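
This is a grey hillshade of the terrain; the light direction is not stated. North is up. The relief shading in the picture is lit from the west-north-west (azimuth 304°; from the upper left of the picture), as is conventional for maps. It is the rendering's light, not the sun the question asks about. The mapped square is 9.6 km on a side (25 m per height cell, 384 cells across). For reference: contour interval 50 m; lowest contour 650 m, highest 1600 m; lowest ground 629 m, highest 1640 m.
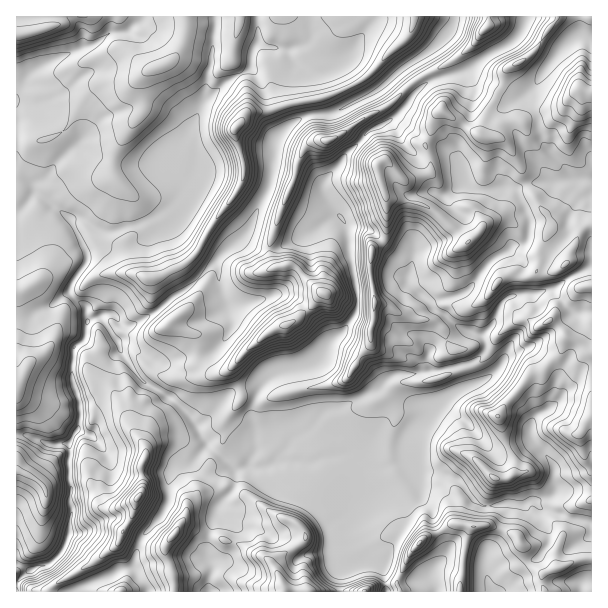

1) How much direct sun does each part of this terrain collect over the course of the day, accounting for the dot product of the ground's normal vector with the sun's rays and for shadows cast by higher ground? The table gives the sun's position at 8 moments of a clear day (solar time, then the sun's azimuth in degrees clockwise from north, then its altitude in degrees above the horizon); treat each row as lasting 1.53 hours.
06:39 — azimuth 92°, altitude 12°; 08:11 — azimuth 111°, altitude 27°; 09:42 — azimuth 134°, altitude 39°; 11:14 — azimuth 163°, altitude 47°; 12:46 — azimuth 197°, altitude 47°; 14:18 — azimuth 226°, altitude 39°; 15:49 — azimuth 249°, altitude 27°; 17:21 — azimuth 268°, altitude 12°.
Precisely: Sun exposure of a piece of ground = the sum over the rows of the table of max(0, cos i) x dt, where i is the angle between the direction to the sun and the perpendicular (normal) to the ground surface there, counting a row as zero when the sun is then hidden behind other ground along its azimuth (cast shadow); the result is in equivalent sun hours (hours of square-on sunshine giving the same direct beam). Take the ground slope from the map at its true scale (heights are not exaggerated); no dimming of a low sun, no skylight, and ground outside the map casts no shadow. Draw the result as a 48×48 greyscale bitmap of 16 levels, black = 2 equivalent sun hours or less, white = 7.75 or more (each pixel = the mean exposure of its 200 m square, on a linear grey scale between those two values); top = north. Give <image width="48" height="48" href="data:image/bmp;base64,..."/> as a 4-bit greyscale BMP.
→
<image width="48" height="48" href="data:image/bmp;base64,Qk32BAAAAAAAAHYAAAAoAAAAMAAAADAAAAABAAQAAAAAAIAEAAATCwAAEwsAABAAAAAAAAAAAAAAABEREQAiIiIAMzMzAERERABVVVUAZmZmAHd3dwCIiIgAmZmZAKqqqgC7u7sAzMzMAN3d3QDu7u4A////AGJc7JU2nMurvMmKhlMAAnmZqpmru7uYqiABjuyHvLmZmYiqVEVEICbbuoqqvMre7ctiJM7rvMiJqr3Il2iZmpjOy5qqvMiHrc21RUnrmt3LvcYyfcqZmph97Ju6vdyKdsy3NFa7Y33cmHdpmqiZmZhTnczt23eKusy4a8pbpBa6iJq82UeaqZhjB8qKc1iXeczZSN3MyUKaqpvHEEiqqqqnVgAAVoqb3szHWIZq3GV7yqtCSKu7u7u6qYi9zMupm+2nSIRDV3RYqnV6u7u7u7u6qprf/+7LuupmOXVnV3ZWh4mru7u7u7uqqq3cnO273YVmOYeIu6mZqru7q7u7u7qqve61Z2aK3WUiSGipiru5m7u7u7u7u7qqvdlHuFe93BSJZFvMeKuqu7u7u7u7u7uqlkVryYvu7u/tqNzKeaubzMu7u7u7u7u6qHat6pq5nO7Mt8y5mZmsvMzMzLu7zLuqqYvcy8lFiuzLhrupmGrcysze7czLu8uqqoYwbNy5icu5WMuZZr3e7Kuave//27zdy5YjOd3MqbzKarqXfd3d7+u4ZVad3bqqvdyWRb3cyazceZiGypq6m+26mYZX3e3curzbdnrNy5nMdplqq8uqdq7ty6iHn+3Oze7MqEatzIeLpIqKzd3Ll0nu7bmGfavLy6msy7msypmJyXa5nO25mFR9/syWe7u83Jiqzc7KiqqZqFibhIuod4U0fN3YSbzcuM/rrLa5isuomb3c20aqmYcxFc7YWcqIe8ztqYdpzM3abtzN3sVamsynZ77HJ2V4q5edyYl63pvMmt3u7u6om97u24NCKHibq9yZ3u7ZiYibx4q6d77pirvO/CQyOqq6zd23e6zepamauohjIkbMl0EiQxEze8uprv/aZ6upvKqqqbuph0NcyWZ3EUVFiLupiL7uyYq5q7qqq7qqqpdp3KiMuZhmgqy7zKfN3KrLrKu6m7zLqql1vbmLyql4m93M7aZ726q6qquqzMzNyqqGfsp4yqmbzN3e2HuGmqyqmLq8zMzNyqqXWNt1upmrzMy4VnZomsqJqrvLzMzKmaqoZbuFiZqszLnbvJmrq6iqq7zMy7upmaqph5t2aZuJm7yayqrMzdzMvMzLu6qrqqqpmql2ar2XmrlXmau83bvM3M3MurvNuqqqvLd2ad6oQjRZqrze7L3NzLu8y7vNy6qqzcmHVqvLUQBpvc3t2szd3aqqzMu8zLqqqs25cgAGyCR5zet4nMzc3rqqvMuqy7qZhWveyTAAO8l3vqd5mqvO7ru7vMzMu7uZdDRGve62EEuHWHZquZms3bu7u8zN3d3KllNWUzWexyOnQFZ4upmIzLu8y7ur3u7s22WaqYZErqRLpmiYzKl2ZcuqvLuqrN3crtm6qruoWNtBbMqXntp2Ne7bmbzKh4u7m7qZq7u6p67IIY22EY23VP//7JiYeIm7q7ybzLzLunnslCfsgynKd73v7euZqqq7qry8zLu8upisqFau2Vbdu4h5vt3cu7u7q7u8y7u7u6qrqHZpqXV93Q=="/>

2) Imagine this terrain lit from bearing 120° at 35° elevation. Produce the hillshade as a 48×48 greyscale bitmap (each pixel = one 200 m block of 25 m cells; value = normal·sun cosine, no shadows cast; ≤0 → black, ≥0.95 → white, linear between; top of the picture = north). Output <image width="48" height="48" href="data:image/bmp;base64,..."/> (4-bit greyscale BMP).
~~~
<image width="48" height="48" href="data:image/bmp;base64,Qk32BAAAAAAAAHYAAAAoAAAAMAAAADAAAAABAAQAAAAAAIAEAAATCwAAEwsAABAAAAAAAAAAAAAAABEREQAiIiIAMzMzAERERABVVVUAZmZmAHd3dwCIiIgAmZmZAKqqqgC7u7sAzMzMAN3d3QDu7u4A////AAAGy5VJpmvcl0M1ZoiCBJeqlVzKmHe9yoMAS9uIdXvLmGU2iJqWRGSrllvJiHeszKuQAZ3adZzKmGRHq7ypmIJ9uFvJiJd5u2rsAAXec67amGRWjOypmZML63vad6qJiGjecACPsT3riYZWad2pmZcBvJrbeKqIqnjPozE+9wbtmIdmaKyZmYhRNHisp4l3qmfPokU6/kK9qIdleJqZmYiGQ0ZniIiHimbPsTQE/6N8uYeHd5mZmZmYZmiauqmHZ4e+s1UAnsVpqYiImZmZmZmZd4hpzcyoZqqtk3cwfcd4mZiZmZmZmZmZiIZGvd7Idrmbg4hBnsmImpmZmZmZmZmZh3V4eKy3ZpmJc3hSbuqpmamZmZmZmZmYZFeIiZqXd6u7dHZUa9upmaqZmZmZmZmZY1Znm7l2iqq91lZWirupiqqZmZmZmZmpdUZWvbZFebu82FZniaqpibqqqpmZmZmpl1Q0zthDNdy8yFd4maqZmKuau6qqmaqqmFIRbNyVM93Mp1h4mpiauqqHmru8ypqru5YgB8y4U83dpXiJl4mZvNyXd3Zb7amZrMuUAIu6dazepYmIiIeHae7KmHYS39uqmrvLQDiqiInOxYqHeIiJYo/ty6gwbdzLmby8oyR5mIed52qWaJmalAfu3tpgCuy7qJq7uGVYmYh663iFNpqqqCBL3/2jB9y7qquXqWiImZmJzJiHUlq6mWECff7aA9yqq6q6Z3aamKqYvKmHmDWrqYUgFczvMbyqmInNlnVpqau7mqqXi7ZqqZmFIUrvYqqZiJd96ohmmoq9qKqGe92YmHm6cza8VLqYiKpW3LunVnebx2dmaKzbhTWbqVabNtuYiKyUepq8t4eJumZlVEbOtjI0eGWZFuynV63ZZ3iJ3YiJqoiIdkJM6mM3ZmaIAu24Qm3tqGeYrJmZqYiJmYUW7ZY6yoiXEb3JZEfe2naZm5mZmZmZmZhBrsg33KmXIY7ZZ4eM25eaiYmamJmqqplxLetD3bqWIX3ZiZh5upeamJmZmZmaqqmVBO5xrsqVIWzLqXeJmYiZmamZiJmaqpmYIK/CTtp0InvMupiJmZmZmZmYiImqqZmZYD7VLOtiAou7zLmaqaqqqZmZiIirqZmZcU3XGe2yAYupq6iambuqqpmqmIisupmYYn3YE73qAEiYq6iKqruqvIiaqYec26mXM7/ZICjvoBVXrKd6u7qZzYiJqod63bqVAb/8cAEp7FQzi6d5qqqZvYiImZh4vcumAE3u2mYwK9lCSrloiZl4q4iIiZiIrMy4MAepq8zJIVuSF6hXmYdWmYiYiIiJq8zKciaHZni92SOXI4hVmpcyaJiIiIh4q8zbqFaIiHZWrsMndnhTi7lRN6mHiYh2ebzcmrh4mZmGSO1iSKlhOtxzNcy5d4iHZorMiMuJmZmZY47pMVu2EY22Rd3cuYZ4dmi8l7yZmZmZhUjutAK9owjad7zd3LqIh3esl7yZqpmZl1Se6zA96zG9qXis3My6iHisp6ypmpmZmWRt/XAJ7XFcyg=="/>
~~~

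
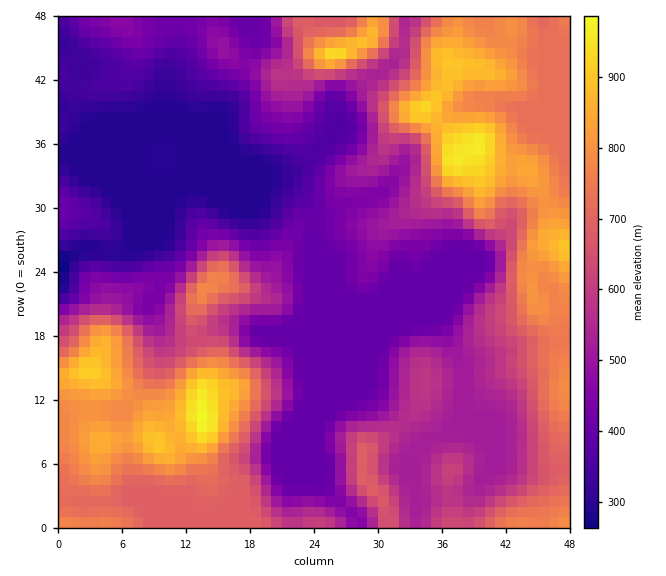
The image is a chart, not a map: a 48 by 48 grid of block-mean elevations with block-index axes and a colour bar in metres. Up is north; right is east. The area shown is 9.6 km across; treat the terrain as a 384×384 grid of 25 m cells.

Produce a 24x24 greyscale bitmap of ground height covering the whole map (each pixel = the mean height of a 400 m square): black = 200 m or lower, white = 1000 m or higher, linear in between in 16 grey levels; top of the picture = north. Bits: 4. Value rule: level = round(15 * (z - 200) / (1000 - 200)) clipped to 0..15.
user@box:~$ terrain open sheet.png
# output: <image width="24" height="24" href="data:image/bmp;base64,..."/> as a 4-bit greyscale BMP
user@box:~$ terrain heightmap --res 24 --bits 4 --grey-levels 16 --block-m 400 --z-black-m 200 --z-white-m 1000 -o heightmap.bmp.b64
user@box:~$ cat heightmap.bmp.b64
<image width="24" height="24" href="data:image/bmp;base64,Qk2WAQAAAAAAAHYAAAAoAAAAGAAAABgAAAABAAQAAAAAACABAAATCwAAEwsAABAAAAAAAAAAAAAAABEREQAiIiIAMzMzAERERABVVVUAZmZmAHd3dwCIiIgAmZmZAKqqqgC7u7sAzMzMAN3d3QDu7u4A////AKqqmZmZd3VoZ4iaq6qpmZmYVUWIZ3Z4mqu6qqqWREeXZ4ZnibzLzMuVREeXZnZnibzM3O2mREZ3dmZmiru7zO24VERWd2ZnmszLq+3JZERFd2Z3m83KmbyoVERFd2Z4m5zKd4l1REREZmZ4qnqnZ4dkRERERFeJqkZlV6mHZEREREaKuyVVVZuXVERERERquyMiNGl1VERURERavCIiIkVERERVVUV5zUMiIjMiNEVWZmmZvDMiIiIiI0VVeKy6uyIiIiIiI0Vlat3cyiIiIiIiMzRnau7cuiIiIiIjRDNYnN7bqiIiIiIkVTNq3cu6qjMzIjM1ZlVovcu7qjMzMzRWeKl2jN3LqiNEQ0VUac3IjNy7qjRVREVEeZrKeru7qg=="/>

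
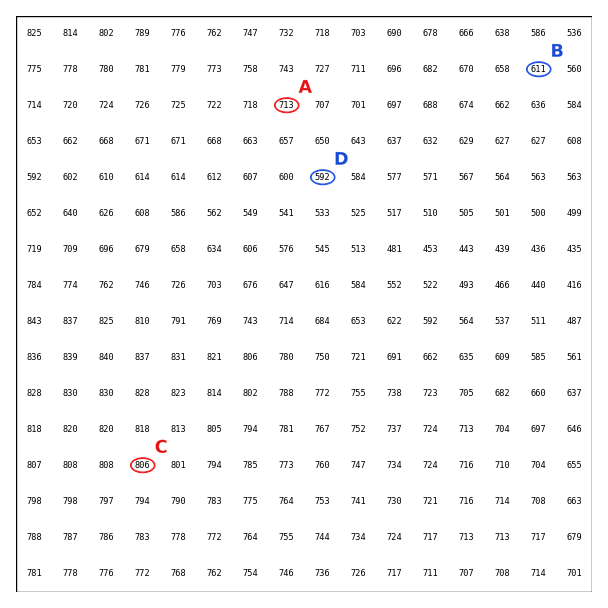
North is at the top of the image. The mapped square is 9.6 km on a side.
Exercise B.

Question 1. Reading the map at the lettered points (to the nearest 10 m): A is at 710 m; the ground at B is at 610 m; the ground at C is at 810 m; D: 590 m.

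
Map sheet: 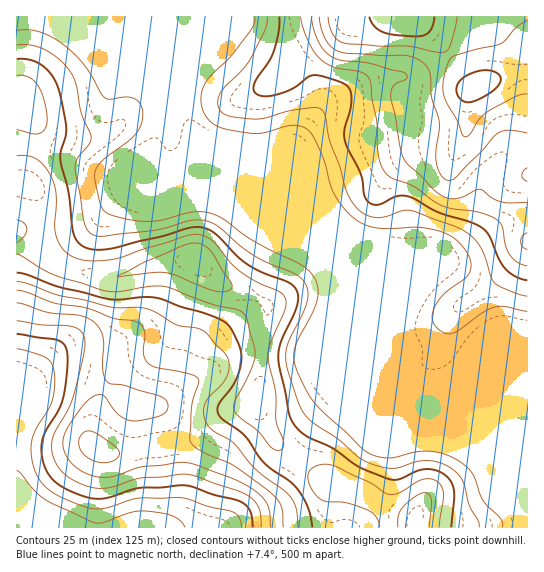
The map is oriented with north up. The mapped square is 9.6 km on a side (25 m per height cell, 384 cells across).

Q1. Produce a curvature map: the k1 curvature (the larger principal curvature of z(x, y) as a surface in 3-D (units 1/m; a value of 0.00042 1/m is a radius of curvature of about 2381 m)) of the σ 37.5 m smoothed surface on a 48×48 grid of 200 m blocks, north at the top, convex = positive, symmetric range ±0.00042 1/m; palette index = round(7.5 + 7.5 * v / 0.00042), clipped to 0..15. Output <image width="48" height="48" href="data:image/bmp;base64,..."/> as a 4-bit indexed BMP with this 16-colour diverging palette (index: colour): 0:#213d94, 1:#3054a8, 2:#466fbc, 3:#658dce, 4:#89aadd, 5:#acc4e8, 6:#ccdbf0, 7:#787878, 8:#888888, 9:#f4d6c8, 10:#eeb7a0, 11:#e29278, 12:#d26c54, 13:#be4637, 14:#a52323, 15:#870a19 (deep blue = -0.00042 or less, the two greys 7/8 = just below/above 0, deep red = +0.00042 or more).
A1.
<image width="48" height="48" href="data:image/bmp;base64,Qk32BAAAAAAAAHYAAAAoAAAAMAAAADAAAAABAAQAAAAAAIAEAAATCwAAEwsAABAAAAAAAAAAlD0hAKhUMAC8b0YAzo1lAN2qiQDoxKwA8NvMAHh4eACIiIgAyNb0AKC37gB4kuIAVGzSADdGvgAjI6UAGQqHAJl3Z5qId3d3iHZVeriLyXdmeb/oebzu23mYeKuod3d3iIdEaqd7yXd5vM/5eaqZmGiZiKuoZnh2eJhUepZ7yYm927/9mZhniHmqqZq5d3mGaJiIiYis283/yZz/25dnd5q7qZq6mImHd4mqmazdzN/9uZvv7KmHh5qqqqvMy6qpmaqqq83Lq925mZvMu6mIiJmrqs3d7dzLu7qZrNyqrNplZoq6qZiIiJq8vMy7zN3dyph3ndy7vLhVZomZmIiIh4q8zMqYiaq7qpdXvuyqqph3d4iIiIiIiImazcqHZ4iIm7mJ38mIiIiHeIiId4iIh4h2ndqHd3dnnN3c7biIh3iIiIiIiIiIiIdljNuHeHdnnO/+7bmHd3eIiId3iIiIh4d2jNuHeIdnmqrO/rqHd3iIiIiIiIiIiHdni7qYiIiImXWN/8mHh4iIiIiIiIiIh3dniqqoiZmYiGVs/9d3iIiHiJmZiIiIiHd3iZq5mqmYiGZ6/9VXeIiHiIiZmIiIh2d3iYm5iaqIiZd5/9VHeIh3iIiJqXd4iGiHiHi5d5qYd4iJ7+dXeIeHiIiJqnd3h4iYd2i5ZomZdmeK3/p3iIeIiJmZqod3eKmZdleqdniZdniKvf2YiHiIeImqq6dmeYialleqh3iJh5qaq966mIiIeHiavMqHeVeJmIm7mId4mbzMzd/sqIiIiIiJq8y5iVeKrN//25iIm97/7c3tuIiIiIiIiay6mqve/////9uprO/sqYrMqIiIeIiIh4m6qu7v///u///t3v2nd3iamIiIiIiHZmeavMzMypiIrf///+uHd3iIiIiIeIh3ZmaKzZirqHZnmr3u7smHd3iIiHiIeIh2ZneKzXerqGV4mYia3sl3d3d3iIiJiIh2Z4iazHesuWaJiHZ5zcmHd4eIiImrqXeIeZmaunisuHeId2Z5q6mId4iIiJrNyXiaq7qZmIm8uIeHd3d4iYiIeIiIiJvdyHib3su6l5q8qIiHd3iIiIiHiIiIiau8yom87Kqruqu7mHd2d4iIiIh3iIiIiZmZu6u82oiJvKq7l2d2d4mIiIeIiIh3eJmIq7uq23d4mpmql3iHd3moiHeIiId3eJqZmaqZzZiIiYmqiZqpiIiph4iIiId3eKuoiZmIvcmHiHm6mrvMqZiZh4iImXZnmrqYiamIndqHd4rKmZmsypiZiamJmXZ4mqmHeqh3jNl3iKvKiHd6ypiJisy6qpiZmZmHiqh3jMlniZu5h3d4qpiIms3LqpmqmIiIm5iIrcl4h5u4iIiZmpiImrvMupmZd3d5u5mavdyphqupmZl3iIiIiZmszLqYdndound5ze/subupmZh3d3iIiIiJvMupiIdouWRqy6zdy6qpmYiHiId4iId3irqpq7h5qFWMuYmZmZqZmIiIiIiIiHd4iqmJvduql2jMqIiIiJmZiIh4iIeIiHeImrmJvu7dy6vcmIh3iJmYiIeIiIiIiIh3ecqJv9zMzc3aiHiHiJiIiIiIiIeIiIh2R7qav8marN3JiIeIeA=="/>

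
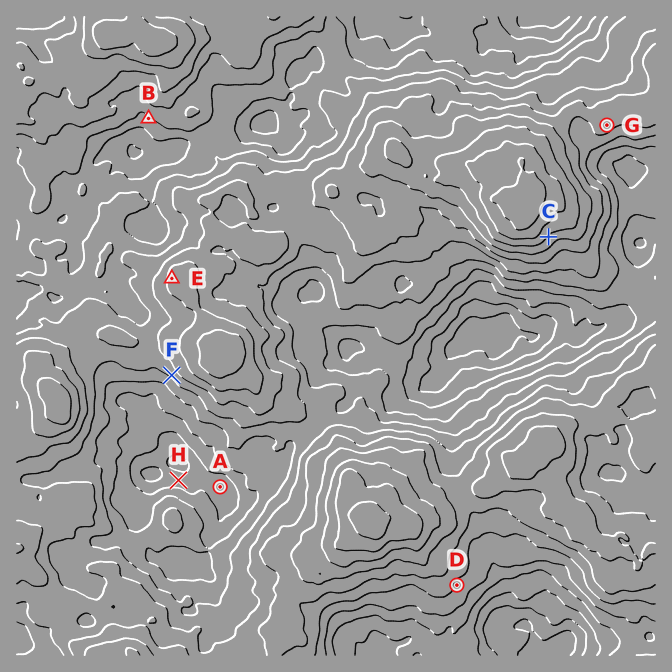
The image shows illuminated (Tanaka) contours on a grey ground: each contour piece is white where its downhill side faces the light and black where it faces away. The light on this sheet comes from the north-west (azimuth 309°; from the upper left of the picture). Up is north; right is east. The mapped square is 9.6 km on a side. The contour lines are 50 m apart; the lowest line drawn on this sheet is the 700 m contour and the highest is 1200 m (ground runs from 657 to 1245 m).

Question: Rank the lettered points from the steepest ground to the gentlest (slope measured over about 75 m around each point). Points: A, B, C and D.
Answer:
C B D A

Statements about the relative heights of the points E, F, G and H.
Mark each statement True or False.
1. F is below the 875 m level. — False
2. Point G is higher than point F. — True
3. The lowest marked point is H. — True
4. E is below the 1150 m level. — True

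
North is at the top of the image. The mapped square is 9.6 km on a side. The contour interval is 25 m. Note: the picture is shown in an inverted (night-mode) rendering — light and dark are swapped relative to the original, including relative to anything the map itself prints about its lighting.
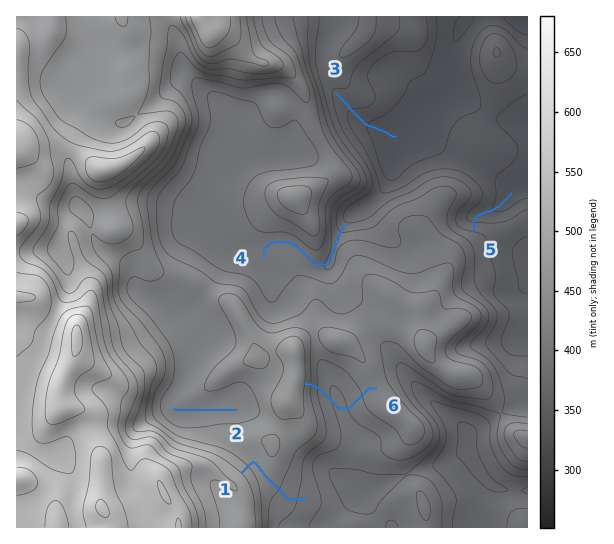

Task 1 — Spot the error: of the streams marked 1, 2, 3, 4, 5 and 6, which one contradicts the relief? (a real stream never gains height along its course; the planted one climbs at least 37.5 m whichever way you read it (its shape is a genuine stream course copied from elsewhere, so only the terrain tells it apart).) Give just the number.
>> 6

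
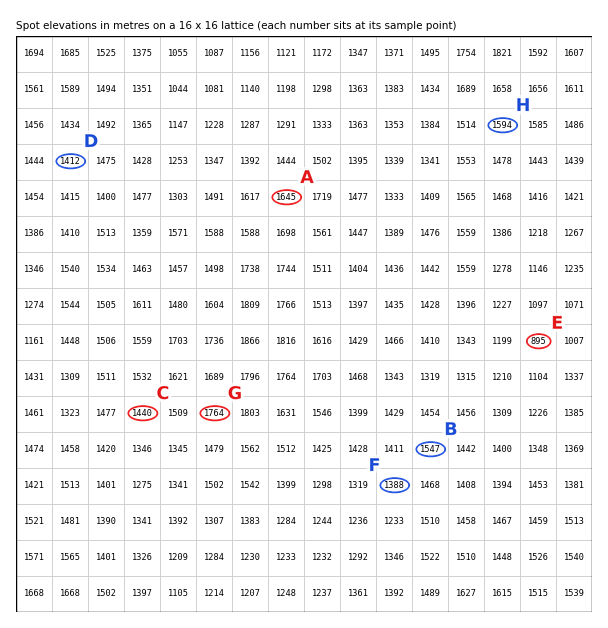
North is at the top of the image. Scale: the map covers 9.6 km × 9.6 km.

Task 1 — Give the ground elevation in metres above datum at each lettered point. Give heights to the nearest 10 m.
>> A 1640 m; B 1550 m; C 1440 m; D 1410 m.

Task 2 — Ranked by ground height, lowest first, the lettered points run E F H G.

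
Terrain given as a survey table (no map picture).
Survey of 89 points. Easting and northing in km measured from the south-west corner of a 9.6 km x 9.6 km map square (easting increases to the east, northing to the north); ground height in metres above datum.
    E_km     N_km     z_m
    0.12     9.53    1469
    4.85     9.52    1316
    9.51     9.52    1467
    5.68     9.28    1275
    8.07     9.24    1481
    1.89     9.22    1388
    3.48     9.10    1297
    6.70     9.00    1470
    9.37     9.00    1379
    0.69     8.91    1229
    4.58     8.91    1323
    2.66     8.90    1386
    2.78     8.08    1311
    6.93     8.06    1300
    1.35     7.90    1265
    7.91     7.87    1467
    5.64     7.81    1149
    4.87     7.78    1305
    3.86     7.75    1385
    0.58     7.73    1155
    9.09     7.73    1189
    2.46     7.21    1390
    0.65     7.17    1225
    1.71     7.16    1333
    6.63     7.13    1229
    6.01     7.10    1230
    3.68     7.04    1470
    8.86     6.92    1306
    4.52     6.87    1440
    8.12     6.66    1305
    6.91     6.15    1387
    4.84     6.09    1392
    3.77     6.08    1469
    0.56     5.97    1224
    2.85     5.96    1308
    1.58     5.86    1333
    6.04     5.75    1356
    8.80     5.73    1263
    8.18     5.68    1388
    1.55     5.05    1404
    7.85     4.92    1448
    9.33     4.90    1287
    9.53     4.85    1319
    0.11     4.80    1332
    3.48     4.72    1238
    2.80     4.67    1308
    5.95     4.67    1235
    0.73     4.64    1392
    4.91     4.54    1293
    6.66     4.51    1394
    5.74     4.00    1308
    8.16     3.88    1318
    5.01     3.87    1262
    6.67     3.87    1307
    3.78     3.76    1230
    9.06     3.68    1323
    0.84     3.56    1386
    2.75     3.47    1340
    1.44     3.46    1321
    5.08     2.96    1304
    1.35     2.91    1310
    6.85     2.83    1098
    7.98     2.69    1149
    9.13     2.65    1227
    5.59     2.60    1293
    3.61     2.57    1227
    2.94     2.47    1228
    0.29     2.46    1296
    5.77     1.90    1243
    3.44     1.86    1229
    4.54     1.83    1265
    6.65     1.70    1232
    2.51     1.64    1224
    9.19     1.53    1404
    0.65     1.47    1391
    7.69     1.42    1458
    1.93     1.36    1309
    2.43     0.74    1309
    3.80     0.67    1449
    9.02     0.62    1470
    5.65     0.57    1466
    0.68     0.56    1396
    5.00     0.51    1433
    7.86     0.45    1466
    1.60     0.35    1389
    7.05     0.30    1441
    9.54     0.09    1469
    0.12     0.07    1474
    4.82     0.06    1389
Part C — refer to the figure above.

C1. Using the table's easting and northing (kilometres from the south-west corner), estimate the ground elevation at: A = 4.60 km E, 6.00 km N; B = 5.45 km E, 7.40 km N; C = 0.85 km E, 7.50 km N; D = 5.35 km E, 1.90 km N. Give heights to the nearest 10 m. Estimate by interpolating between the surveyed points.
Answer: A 1390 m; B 1230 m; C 1230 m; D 1300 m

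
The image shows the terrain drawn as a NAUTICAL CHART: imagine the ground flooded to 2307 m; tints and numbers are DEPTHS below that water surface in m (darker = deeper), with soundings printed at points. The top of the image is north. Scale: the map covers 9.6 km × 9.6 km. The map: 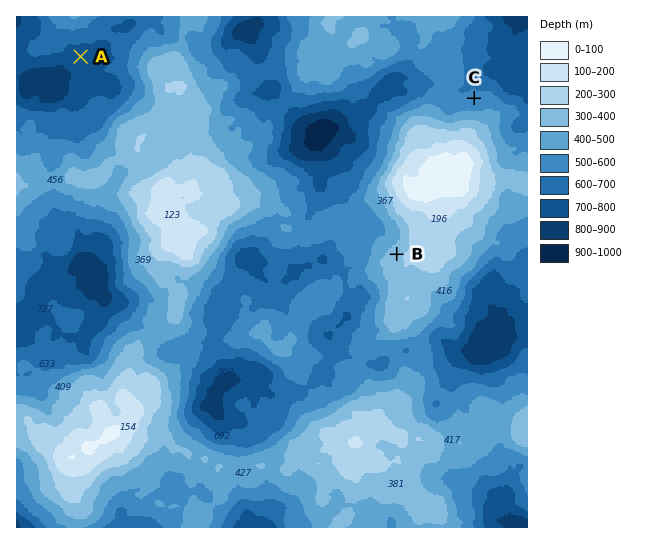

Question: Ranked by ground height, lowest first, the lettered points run A C B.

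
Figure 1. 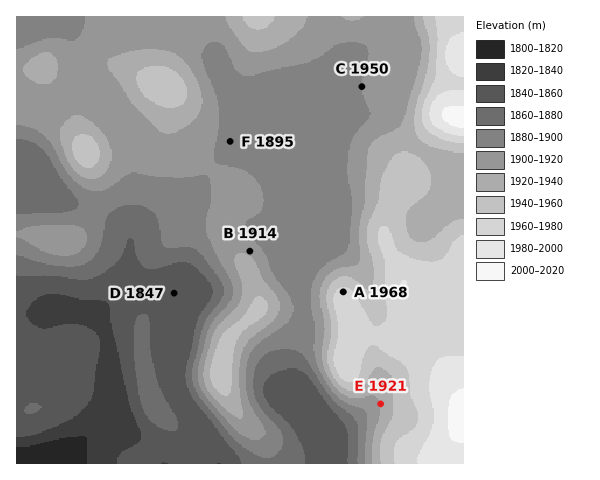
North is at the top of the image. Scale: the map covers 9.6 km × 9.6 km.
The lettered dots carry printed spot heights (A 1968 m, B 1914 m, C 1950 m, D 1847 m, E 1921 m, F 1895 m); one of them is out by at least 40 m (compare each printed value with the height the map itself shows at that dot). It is C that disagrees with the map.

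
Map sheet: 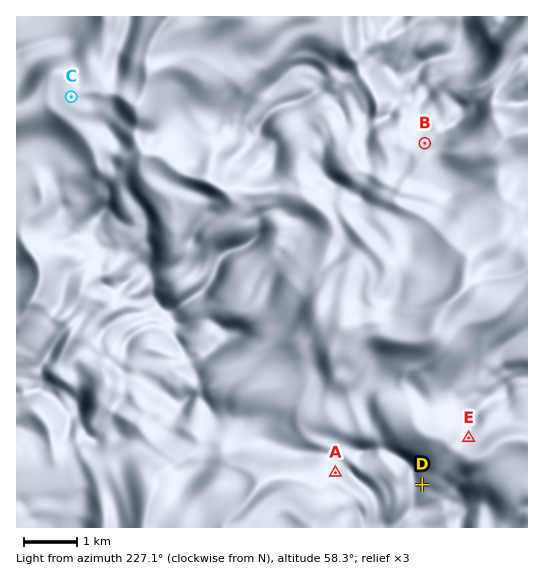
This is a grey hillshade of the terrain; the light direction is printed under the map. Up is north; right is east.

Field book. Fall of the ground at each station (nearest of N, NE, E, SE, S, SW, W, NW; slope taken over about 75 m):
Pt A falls SW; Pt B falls S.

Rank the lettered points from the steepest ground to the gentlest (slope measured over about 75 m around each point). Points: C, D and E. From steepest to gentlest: D E C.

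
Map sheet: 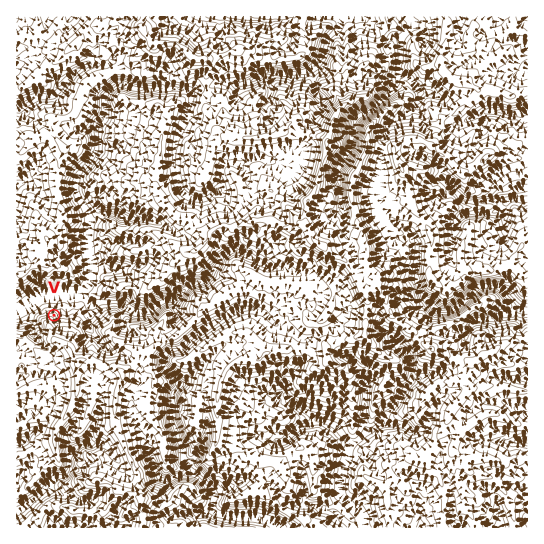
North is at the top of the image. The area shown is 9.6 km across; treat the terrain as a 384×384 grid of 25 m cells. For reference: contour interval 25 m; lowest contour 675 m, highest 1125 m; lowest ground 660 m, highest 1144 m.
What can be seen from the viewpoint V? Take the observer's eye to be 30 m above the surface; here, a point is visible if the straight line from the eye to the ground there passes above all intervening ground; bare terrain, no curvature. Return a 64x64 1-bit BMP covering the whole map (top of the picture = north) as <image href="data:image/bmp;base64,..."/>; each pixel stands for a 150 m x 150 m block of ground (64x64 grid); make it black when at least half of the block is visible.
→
<image width="64" height="64" href="data:image/bmp;base64,Qk0+AgAAAAAAAD4AAAAoAAAAQAAAAEAAAAABAAEAAAAAAAACAAATCwAAEwsAAAIAAAAAAAAA////AAAAAAAAAAAAAAAAAAAAAAAAAAAAAAAAAAAAAAAAAAAAAAAAAAAAAAAAAAAAAAAAAAAAAAAAAAAAAAAAAAAAAAAAAAAAAAAAAAAAAAAAAAAAAAAAAAAAAAAAAAAAAAAAAAAAAAAAAAAAAAAAAAAAAAAAAAAAAAAAAAAAAAAAAAAAAAAAAAAAAAAAAAAAAAAAAAAAAAAAAAAAAAAAAAAAAAAAAAAAABwAAAAAAAAADgAAAAAAAAAMAAAAAAAABhgAAAAAAAAOMAAAAAAAAA4wRAAAAAAAn3AiAAAAAAD/cCYAAAAAAP//BgAAAAAA//+AwAAAAAD/+cBQAAAAAP9h4BgAAAAAPHPgAABAAAAAP/AAAoAAAAA//AAmAAAACDBwADwAAAAAP8AAGAAAAAA6AAAwAAAAAAAAAAAAAAAAAfAAAAAAAAA/4AAAAAAAAD3AAAAAAAAAP4AAAAAAAAA/AAAAAAAAAAAAAAAAAAAAAAAAAAAAAAAAAAAAAAAAAAAAAAAAAAAAAAAAAAAAAAAAAAAAAAAAAAAAAAAAAAAAAAAAAAAAAAAAAAAAAAAAAAwAAAAAAAAAAAAAAAAAAAAAAAAAAAAAAAmAAAAAAAAAA4AAAAAAAAADxgAAAAAAAAX4AAAAAAAAD/AAAAAAAAAPAAAAAAAAAAMAAAAAAAAACAAAAAAAAA=="/>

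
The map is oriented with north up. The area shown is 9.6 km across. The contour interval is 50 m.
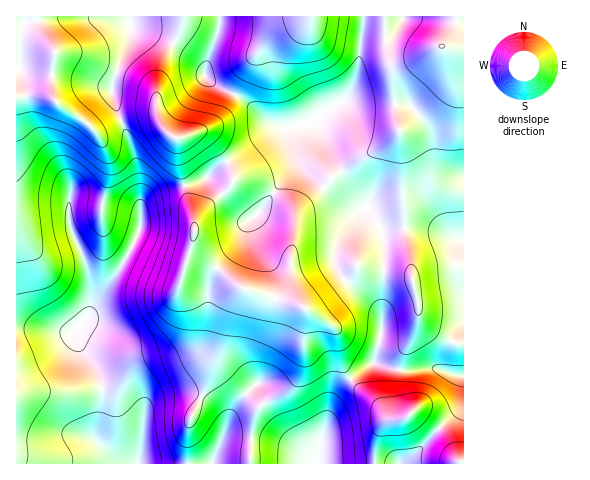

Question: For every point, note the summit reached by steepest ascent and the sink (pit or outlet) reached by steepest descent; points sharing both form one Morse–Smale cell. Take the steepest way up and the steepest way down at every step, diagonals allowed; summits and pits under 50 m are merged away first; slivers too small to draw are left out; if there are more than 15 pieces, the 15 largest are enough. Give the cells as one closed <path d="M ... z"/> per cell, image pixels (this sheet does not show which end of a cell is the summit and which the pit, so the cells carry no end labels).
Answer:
<path d="M292 128l-14 0-5 2-21 17-35 21-14 12-42 11-15 7-5 8-1 24-14 29-39 59-13 12 2 9 18 26 8 23 0 17-7 34 24 24 18 1 1-2 8-55 5-6 7-3 16-4 18 0 10 4 12 6 11 13 1 10-4 15 8-5 21 1 2-15 5-14 5-6 27-14 7-10 7-26-1-13 3-19-1-13 40-29-9-13-2-15 8-15 18-25-10-3-15-10-35-33-6-13z"/><path d="M130 16l-114 1 1 312 42 3 15-1 13-13 32-47 21-41 1-26-4-37-25-76 4-20 14-35z"/><path d="M463 16l-99 0-5 47-6 24-5 9-6 6-13 6-15 14 10 16 7 17 16 30 13 18 11 10 12 17 21-3-4-95 18 19 14 25 7 7 9 5 16 1z"/><path d="M220 16l-90 1 0 19-14 35-4 20 23 67 6 47 5-7 12-6 45-12 14-12 35-21 21-17 8-3-12-5-25-22-31-16-8-8 2-15 12-32z"/><path d="M363 16l-142 0-2 13-14 40 0 7 8 8 31 16 20 19 14 8 15 1 16-5 20-15 13-6 8-8 9-31z"/><path d="M416 227l-12 1 8 37-1 10-12-3-32-3-10-3-12 14 23 17 10 10 3 7 0 22-7 25 2 3 26 7 33-3 21 7 7 0 1-134-31-11z"/><path d="M34 329l-18 0 0 134 104 1-25-25 7-34 0-17-3-13-20-29-5-14-15 0z"/><path d="M307 310l-4 30 0 22-5 15-8 12-27 14-5 6-5 14-1 15 36 7 28 19 3-19 12-42 7-13 12-12-8-17-3-21-3-11z"/><path d="M192 394l-25 1-9 3-11 7-10 58 113 1 1-25-21-2-8 5 4-15-2-13-14-12z"/><path d="M313 121l-19 6-3 4 3 21 6 13 44 40 9 5 9 0-5 5-19 27-4 9 0 12 4 8 6 7 13-12 10 3 32 3 12 3 1-10-8-37-21 2-4-5-32-40-13-23-10-24z"/><path d="M375 362l-24 17 27 25 10 13 10 3 19-8 23 16 20-21 4-14-1-18-7 0-21-7-33 3z"/><path d="M350 379l-12 11-7 13-12 42-1 19 56 0 5-32 5-9 9-4-5-2-10-13z"/><path d="M344 280l-39 28 31 21 3 11 3 21 6 16 3 2 23-17 7-26 1-14-4-15z"/><path d="M400 132l4 95 29 3 19 8 11 2 1-50-16-2-9-5-7-7-14-25z"/><path d="M417 412l-4 0-9 6-16 3-4 3-8 15-1 25 30-1 35-35z"/>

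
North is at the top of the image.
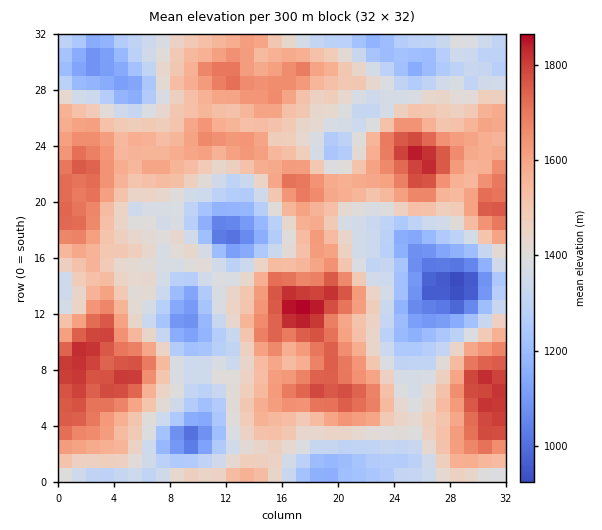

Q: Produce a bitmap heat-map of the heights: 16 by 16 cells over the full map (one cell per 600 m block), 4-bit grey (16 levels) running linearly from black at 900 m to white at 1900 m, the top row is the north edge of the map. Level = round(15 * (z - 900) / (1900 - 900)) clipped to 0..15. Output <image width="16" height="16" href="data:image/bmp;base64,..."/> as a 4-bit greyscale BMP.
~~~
<image width="16" height="16" href="data:image/bmp;base64,Qk32AAAAAAAAAHYAAAAoAAAAEAAAABAAAAABAAQAAAAAAIAAAAATCwAAEwsAABAAAAAAAAAAAAAAABEREQAiIiIAMzMzAERERABVVVUAZmZmAHd3dwCIiIgAmZmZAKqqqgC7u7sAzMzMAN3d3QDu7u4A////AId2d5lkVWeZu5YkiYd3ebzcqFWKq8qJzt3ad4rNynjO3cpme6y4Zqy9pjWM3adEWIuXRpzuyEEViYdneryWQRW6mIU1moY0WMqHZDaqd3iczJmHacuqy6zMqqmqp3vduruZq6mHesuql1eaq6h3iIlTR6zLupdWZlNXmrqYZVZ2"/>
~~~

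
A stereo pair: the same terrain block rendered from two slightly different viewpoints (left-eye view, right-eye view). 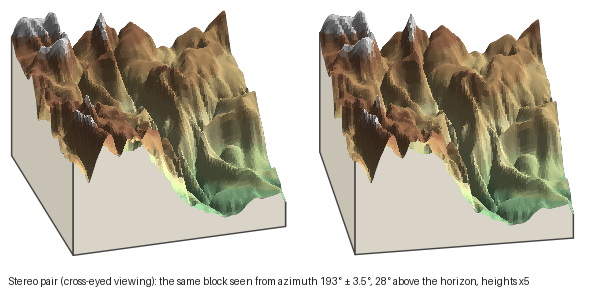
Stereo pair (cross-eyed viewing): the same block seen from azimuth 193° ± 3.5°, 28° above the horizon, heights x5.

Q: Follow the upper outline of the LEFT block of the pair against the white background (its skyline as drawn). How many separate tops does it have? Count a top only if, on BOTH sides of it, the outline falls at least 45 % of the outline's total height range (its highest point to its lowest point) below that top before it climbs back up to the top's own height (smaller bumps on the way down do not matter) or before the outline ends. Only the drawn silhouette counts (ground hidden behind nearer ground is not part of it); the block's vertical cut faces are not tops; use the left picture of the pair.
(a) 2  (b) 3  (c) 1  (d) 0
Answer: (d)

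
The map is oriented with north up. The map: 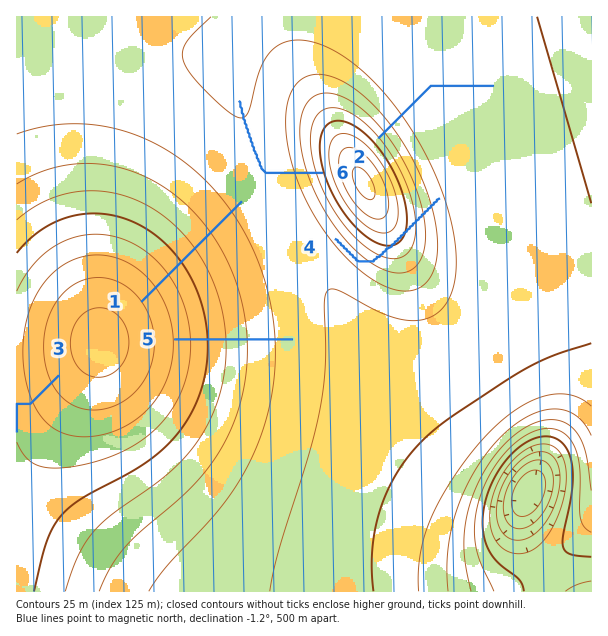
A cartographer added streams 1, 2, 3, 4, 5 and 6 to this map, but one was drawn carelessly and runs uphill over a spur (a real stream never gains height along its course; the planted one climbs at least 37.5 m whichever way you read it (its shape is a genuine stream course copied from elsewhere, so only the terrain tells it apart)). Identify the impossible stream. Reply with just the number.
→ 4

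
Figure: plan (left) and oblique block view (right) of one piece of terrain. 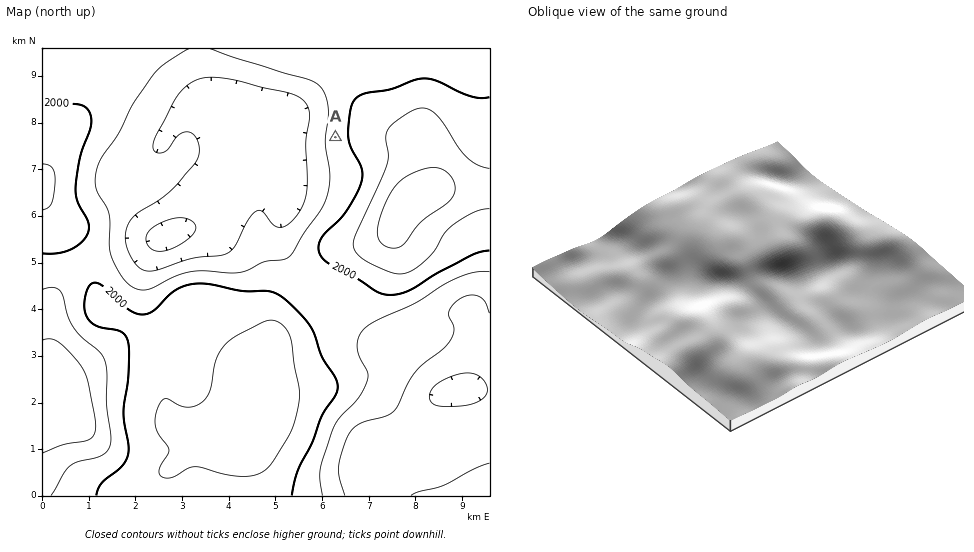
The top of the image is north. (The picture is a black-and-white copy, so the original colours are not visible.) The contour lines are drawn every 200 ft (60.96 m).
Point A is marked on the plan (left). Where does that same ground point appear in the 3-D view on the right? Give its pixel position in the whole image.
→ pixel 775 346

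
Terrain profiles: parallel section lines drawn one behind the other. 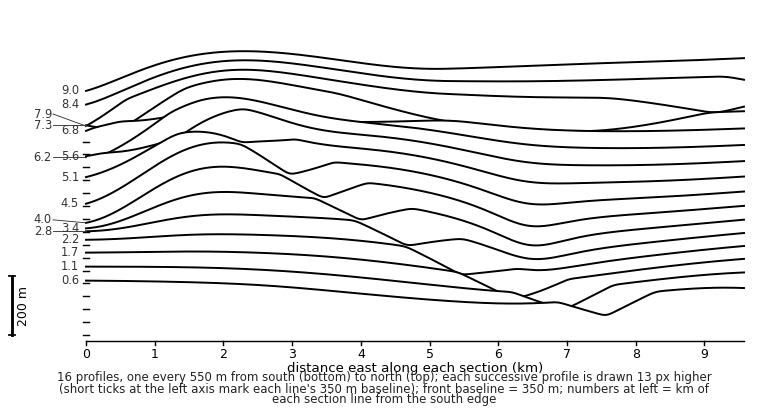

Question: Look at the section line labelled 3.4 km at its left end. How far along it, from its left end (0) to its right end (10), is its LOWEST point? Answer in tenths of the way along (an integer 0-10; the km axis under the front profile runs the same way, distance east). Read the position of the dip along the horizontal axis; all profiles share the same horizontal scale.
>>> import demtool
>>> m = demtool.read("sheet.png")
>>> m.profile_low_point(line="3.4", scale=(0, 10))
7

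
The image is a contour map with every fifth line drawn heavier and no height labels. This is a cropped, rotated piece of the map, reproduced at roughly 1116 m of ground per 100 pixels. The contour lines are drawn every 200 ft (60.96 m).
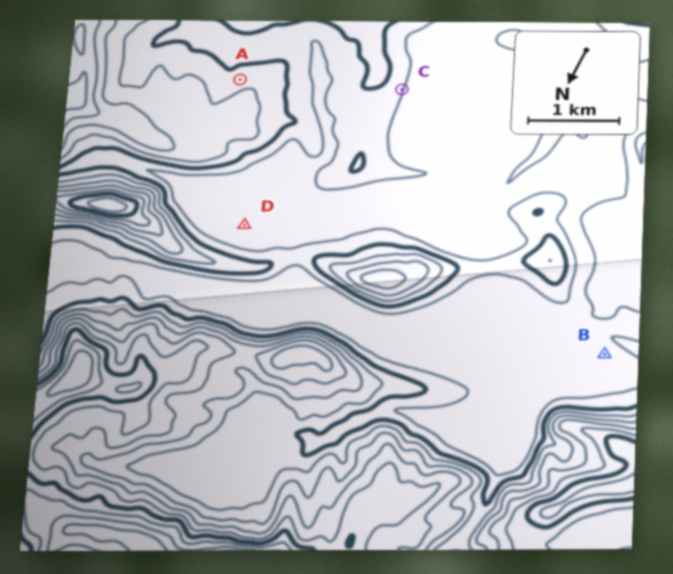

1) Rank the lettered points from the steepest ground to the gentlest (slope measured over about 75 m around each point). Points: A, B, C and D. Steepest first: C A B D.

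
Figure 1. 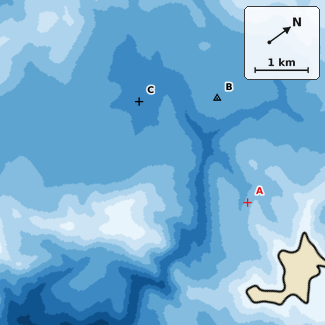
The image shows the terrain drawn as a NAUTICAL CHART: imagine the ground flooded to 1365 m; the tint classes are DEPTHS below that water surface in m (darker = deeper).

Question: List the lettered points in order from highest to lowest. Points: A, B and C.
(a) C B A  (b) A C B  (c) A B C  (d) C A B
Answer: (c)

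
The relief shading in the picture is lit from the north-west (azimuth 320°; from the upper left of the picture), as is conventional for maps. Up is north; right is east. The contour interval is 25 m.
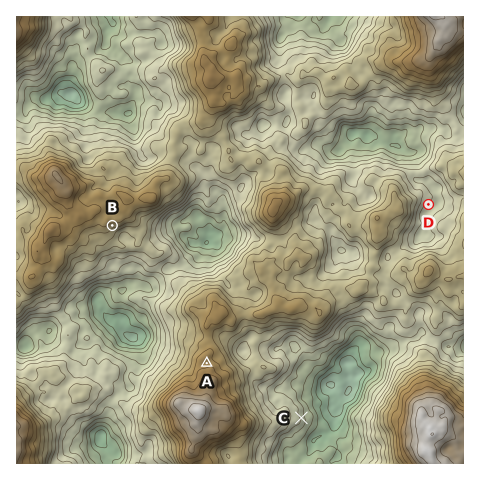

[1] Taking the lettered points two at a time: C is lower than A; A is higher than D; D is lower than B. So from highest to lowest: A B D C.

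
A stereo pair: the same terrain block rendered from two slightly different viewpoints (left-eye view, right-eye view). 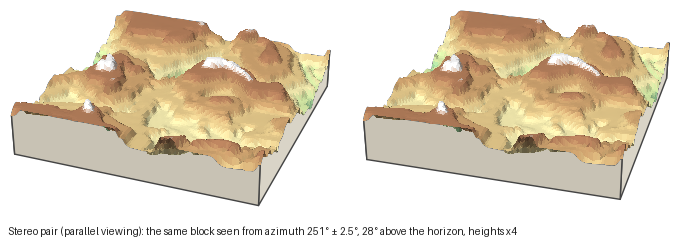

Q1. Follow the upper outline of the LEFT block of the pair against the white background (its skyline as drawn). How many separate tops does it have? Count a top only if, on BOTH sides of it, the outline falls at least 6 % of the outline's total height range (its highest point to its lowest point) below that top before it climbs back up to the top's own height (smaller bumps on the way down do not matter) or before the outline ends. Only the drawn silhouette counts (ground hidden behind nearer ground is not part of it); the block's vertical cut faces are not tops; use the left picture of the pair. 2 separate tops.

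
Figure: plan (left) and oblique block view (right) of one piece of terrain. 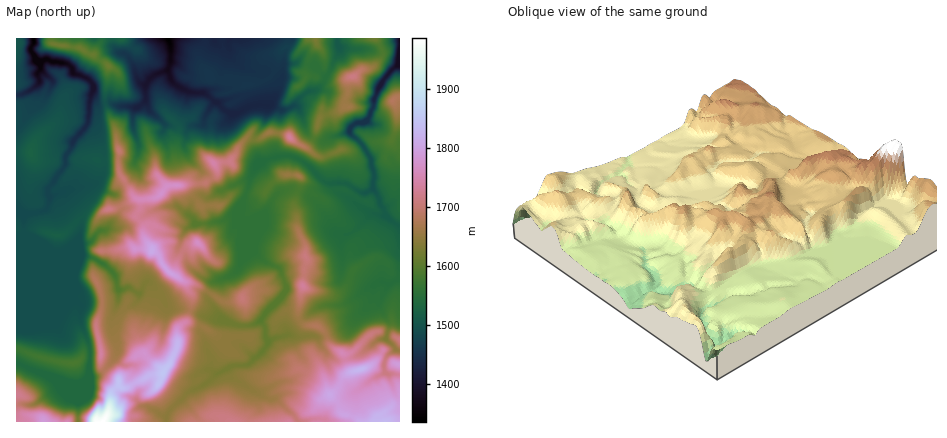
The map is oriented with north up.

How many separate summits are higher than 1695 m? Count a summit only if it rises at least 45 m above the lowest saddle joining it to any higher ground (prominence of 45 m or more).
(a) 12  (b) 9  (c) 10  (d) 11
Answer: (b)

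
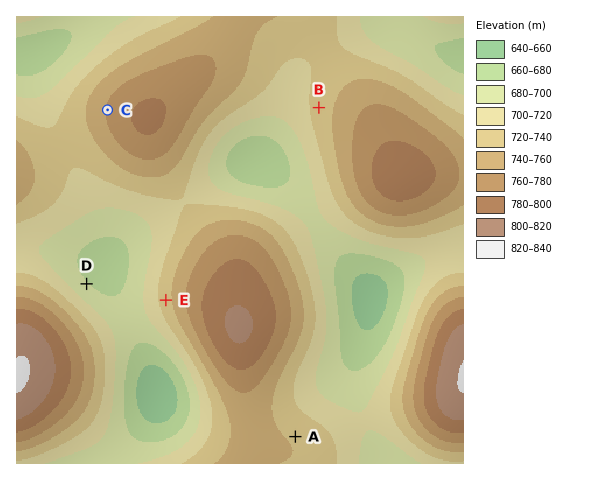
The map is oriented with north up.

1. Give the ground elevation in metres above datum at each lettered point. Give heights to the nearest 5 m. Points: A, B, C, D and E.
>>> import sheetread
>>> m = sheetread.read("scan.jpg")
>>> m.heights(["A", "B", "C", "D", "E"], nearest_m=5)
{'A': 735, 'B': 725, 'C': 760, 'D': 680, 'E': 730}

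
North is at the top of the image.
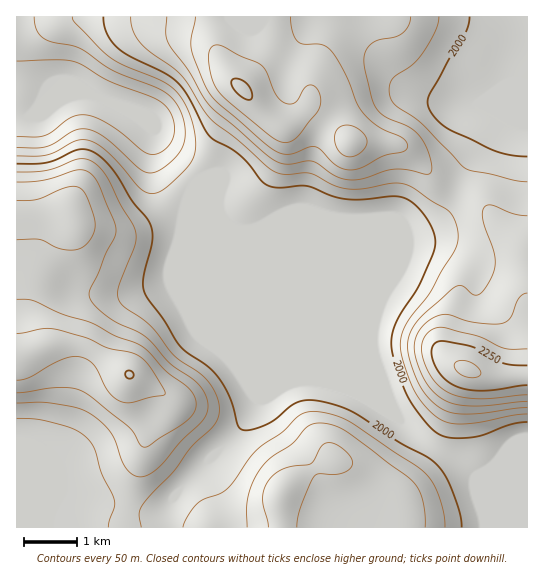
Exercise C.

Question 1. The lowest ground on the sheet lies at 1820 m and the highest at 2310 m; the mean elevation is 2050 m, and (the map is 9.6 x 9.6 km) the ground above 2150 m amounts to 17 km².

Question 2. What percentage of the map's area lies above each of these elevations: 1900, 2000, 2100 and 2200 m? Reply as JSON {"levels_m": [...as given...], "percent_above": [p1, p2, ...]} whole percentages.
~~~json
{"levels_m": [1900, 2000, 2100, 2200], "percent_above": [94, 62, 34, 6]}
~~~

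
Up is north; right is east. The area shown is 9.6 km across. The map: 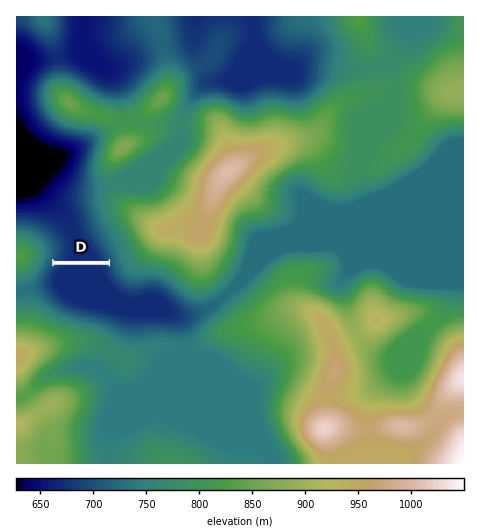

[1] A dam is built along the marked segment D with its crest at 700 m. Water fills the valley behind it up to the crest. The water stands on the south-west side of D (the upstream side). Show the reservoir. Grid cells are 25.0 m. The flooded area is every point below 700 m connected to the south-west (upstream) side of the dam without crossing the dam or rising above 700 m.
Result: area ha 270.9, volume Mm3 61.19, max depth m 30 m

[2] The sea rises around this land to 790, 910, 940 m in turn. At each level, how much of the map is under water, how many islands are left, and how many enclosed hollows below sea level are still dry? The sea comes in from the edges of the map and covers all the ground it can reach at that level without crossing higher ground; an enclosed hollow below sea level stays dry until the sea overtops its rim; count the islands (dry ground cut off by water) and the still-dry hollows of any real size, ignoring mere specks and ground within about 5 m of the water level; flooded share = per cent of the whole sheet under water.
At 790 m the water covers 57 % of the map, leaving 1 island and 0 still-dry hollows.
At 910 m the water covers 88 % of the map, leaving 2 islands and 0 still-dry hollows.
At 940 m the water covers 91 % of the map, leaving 1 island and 0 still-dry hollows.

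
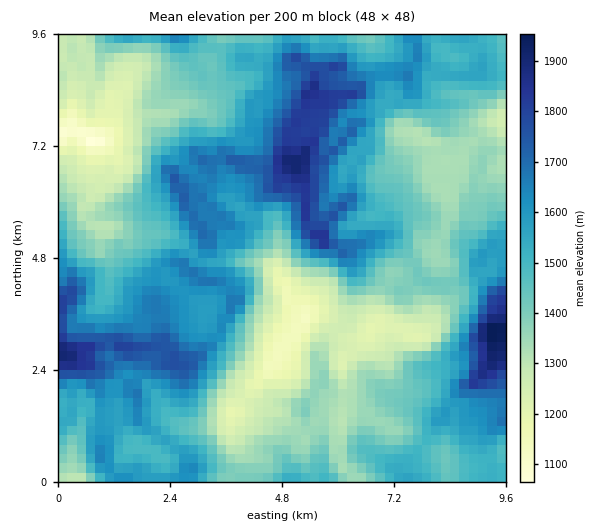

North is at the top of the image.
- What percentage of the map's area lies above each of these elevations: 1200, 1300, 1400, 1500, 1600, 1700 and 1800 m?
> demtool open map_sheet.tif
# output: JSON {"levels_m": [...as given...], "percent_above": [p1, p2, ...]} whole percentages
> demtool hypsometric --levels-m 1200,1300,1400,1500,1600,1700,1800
{"levels_m": [1200, 1300, 1400, 1500, 1600, 1700, 1800], "percent_above": [96, 85, 66, 47, 27, 11, 4]}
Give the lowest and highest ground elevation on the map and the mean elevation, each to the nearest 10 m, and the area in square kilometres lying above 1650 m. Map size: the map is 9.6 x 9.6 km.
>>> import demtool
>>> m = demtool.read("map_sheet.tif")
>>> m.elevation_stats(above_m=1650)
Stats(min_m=1050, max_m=1980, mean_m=1490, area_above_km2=16.6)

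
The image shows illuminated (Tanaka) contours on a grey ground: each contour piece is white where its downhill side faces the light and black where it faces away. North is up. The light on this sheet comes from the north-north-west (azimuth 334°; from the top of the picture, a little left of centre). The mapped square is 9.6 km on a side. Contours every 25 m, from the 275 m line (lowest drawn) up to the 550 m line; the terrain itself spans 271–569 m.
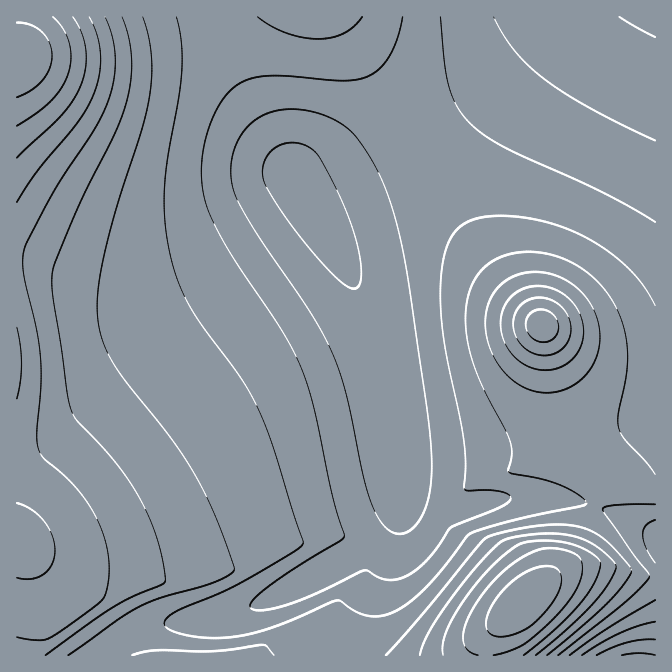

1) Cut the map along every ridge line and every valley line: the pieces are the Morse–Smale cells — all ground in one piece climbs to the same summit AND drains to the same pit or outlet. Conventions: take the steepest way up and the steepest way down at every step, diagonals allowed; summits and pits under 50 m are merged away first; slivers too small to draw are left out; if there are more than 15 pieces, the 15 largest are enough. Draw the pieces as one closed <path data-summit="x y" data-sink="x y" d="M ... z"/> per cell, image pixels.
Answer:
<path data-summit="17 57" data-sink="655 17" d="M565 16l-549 1 1 639 81 0 17-13 32-15 22-5 40-4 33-8 35-15 85-45 22-17 7-9 7-15 1-27-6-56-10-57-15-53-17-42-18-35-30-48 4 2 13-1 40-20 57-32 47-30 56-47z"/><path data-summit="542 325" data-sink="655 17" d="M655 16l-88 0-47 48-56 47-47 30-57 32-40 20-14 2 37 63 21 49 10 30 14 58 11 88 2 5 9 10 10 5 22 6 15 0 37-10 28-3 25 0 33 5 14 5 2-3 6-20 47 13 7-1z"/><path data-summit="525 602" data-sink="655 17" d="M400 484l-1 19-8 22-9 11-20 15-75 40-45 20-33 8-40 4-22 5-32 15-16 12 386 1 3-14 5-10 83-77 18-47-2-4-28-6-42-2-38 5-27 8-15 0-32-11-9-10z"/><path data-summit="525 602" data-sink="639 655" d="M597 506l-4 4-5 18-12 27-83 77-7 16 1 8 169-1 0-120-37-21z"/><path data-summit="542 325" data-sink="639 655" d="M605 483l-4 0-7 22 25 9 36 20 1-37z"/>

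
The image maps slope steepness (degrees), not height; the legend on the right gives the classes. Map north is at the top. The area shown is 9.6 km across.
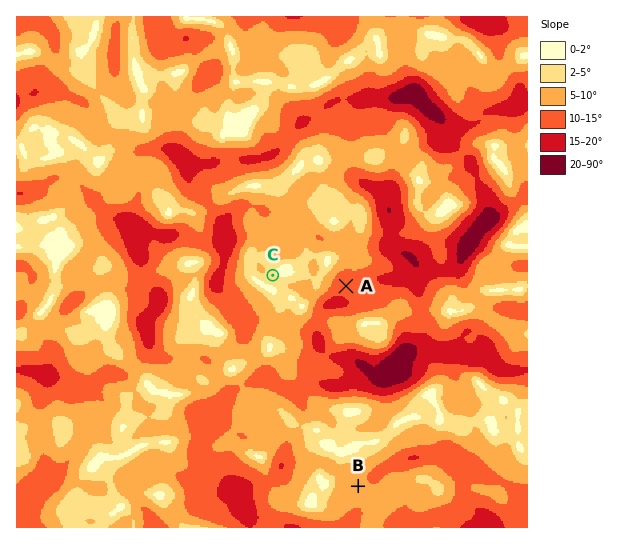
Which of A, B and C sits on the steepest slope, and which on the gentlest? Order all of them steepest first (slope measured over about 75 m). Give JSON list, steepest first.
["A", "B", "C"]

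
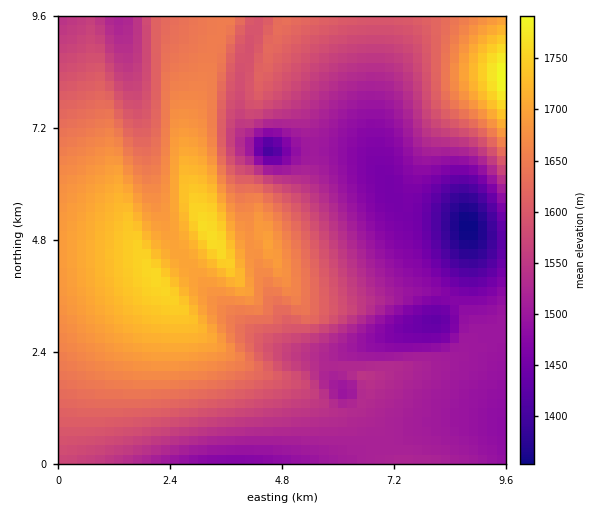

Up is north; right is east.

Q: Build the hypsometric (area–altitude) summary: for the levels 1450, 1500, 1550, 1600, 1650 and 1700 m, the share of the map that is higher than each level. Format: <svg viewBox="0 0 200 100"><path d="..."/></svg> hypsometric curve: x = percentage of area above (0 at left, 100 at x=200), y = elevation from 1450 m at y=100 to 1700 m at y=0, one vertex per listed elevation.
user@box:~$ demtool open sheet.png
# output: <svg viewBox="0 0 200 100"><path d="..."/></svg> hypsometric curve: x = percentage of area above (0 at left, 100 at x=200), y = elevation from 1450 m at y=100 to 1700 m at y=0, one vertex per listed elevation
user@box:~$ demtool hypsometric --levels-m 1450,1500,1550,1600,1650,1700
<svg viewBox="0 0 200 100"><path d="M190 100l-28-20-40-20-33-20-31-20-33-20"/></svg>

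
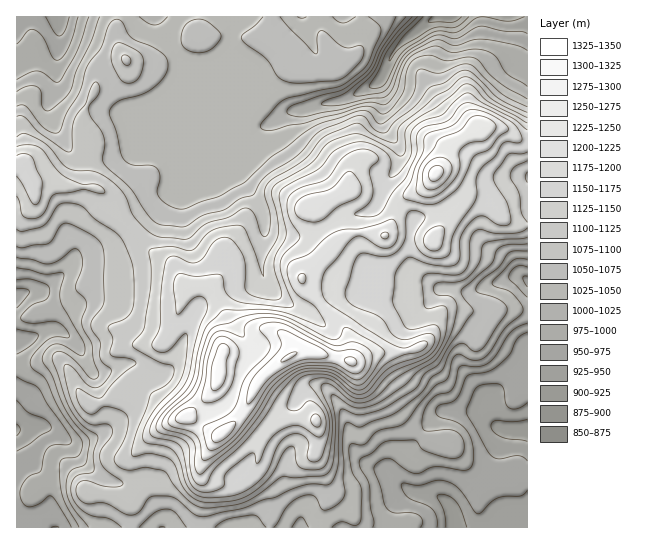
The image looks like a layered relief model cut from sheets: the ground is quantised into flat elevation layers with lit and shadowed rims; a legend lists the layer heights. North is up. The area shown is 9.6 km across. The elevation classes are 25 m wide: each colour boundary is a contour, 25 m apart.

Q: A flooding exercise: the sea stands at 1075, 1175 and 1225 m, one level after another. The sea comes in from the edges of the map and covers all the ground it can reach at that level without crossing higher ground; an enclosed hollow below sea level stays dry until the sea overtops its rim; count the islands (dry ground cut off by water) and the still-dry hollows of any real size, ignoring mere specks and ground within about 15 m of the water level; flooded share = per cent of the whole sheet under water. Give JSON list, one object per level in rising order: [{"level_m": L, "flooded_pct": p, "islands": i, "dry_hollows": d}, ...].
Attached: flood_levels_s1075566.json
[{"level_m": 1075, "flooded_pct": 50, "islands": 1, "dry_hollows": 0}, {"level_m": 1175, "flooded_pct": 81, "islands": 1, "dry_hollows": 0}, {"level_m": 1225, "flooded_pct": 93, "islands": 2, "dry_hollows": 0}]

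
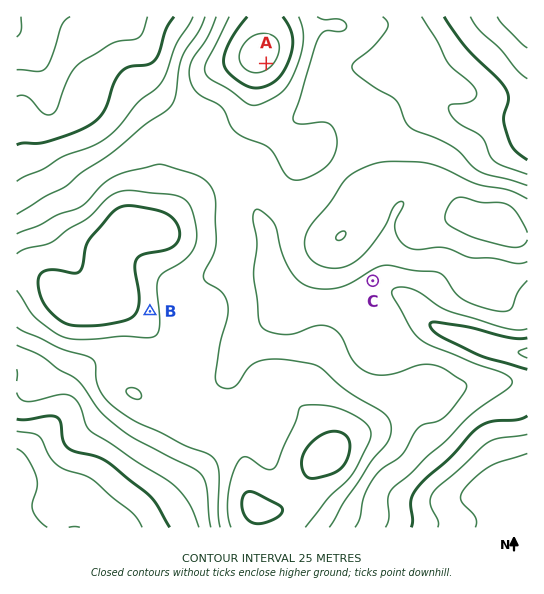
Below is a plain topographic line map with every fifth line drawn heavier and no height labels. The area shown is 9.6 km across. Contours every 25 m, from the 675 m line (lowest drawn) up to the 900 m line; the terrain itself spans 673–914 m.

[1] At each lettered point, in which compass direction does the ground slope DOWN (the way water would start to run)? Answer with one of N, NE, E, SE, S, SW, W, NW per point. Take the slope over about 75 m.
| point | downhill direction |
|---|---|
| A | SE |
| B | E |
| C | SE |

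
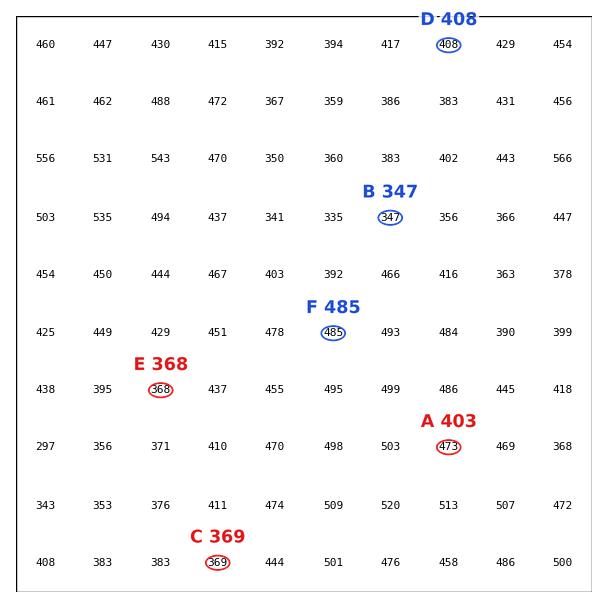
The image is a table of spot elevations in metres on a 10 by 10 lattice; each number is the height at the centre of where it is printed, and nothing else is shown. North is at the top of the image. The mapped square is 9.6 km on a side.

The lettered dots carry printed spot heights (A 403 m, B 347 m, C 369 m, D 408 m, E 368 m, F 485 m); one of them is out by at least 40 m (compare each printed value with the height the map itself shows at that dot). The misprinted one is A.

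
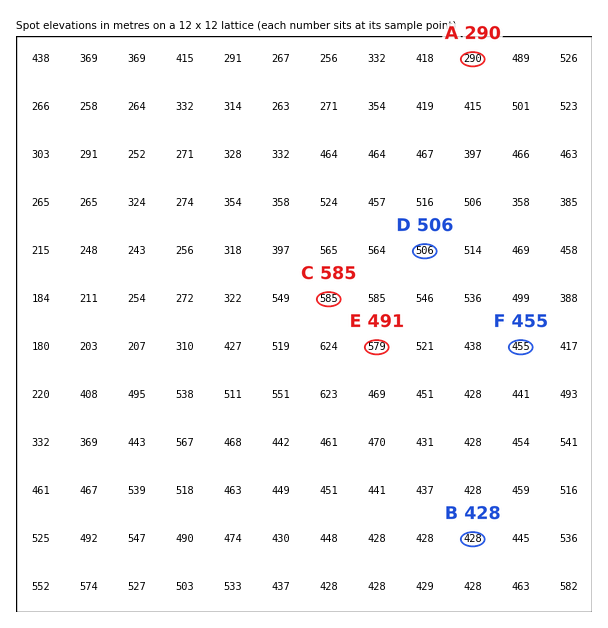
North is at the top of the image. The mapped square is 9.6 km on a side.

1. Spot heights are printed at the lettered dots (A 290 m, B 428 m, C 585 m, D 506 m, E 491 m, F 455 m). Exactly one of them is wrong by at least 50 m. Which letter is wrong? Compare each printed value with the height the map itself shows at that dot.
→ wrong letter E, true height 579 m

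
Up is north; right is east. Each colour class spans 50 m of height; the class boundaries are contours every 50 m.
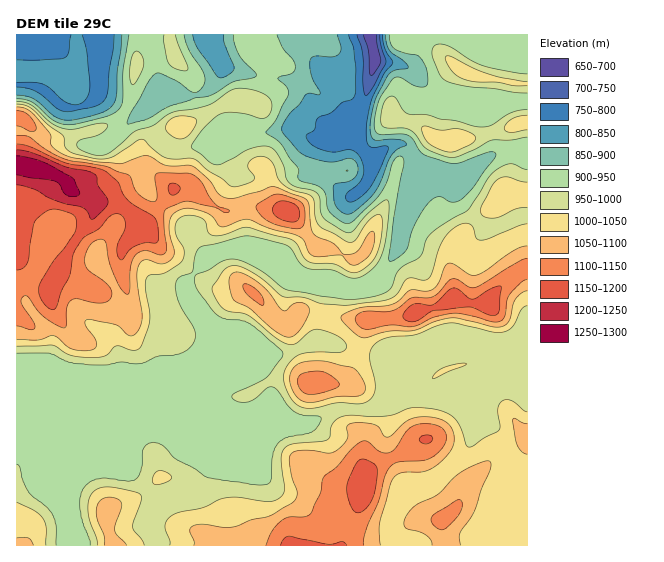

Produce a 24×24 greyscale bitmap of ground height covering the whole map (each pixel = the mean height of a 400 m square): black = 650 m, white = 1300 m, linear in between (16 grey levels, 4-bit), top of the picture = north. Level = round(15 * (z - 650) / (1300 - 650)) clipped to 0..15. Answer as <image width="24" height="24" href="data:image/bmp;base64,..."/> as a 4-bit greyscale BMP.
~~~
<image width="24" height="24" href="data:image/bmp;base64,Qk2WAQAAAAAAAHYAAAAoAAAAGAAAABgAAAABAAQAAAAAACABAAATCwAAEwsAABAAAAAAAAAAAAAAABEREQAiIiIAMzMzAERERABVVVUAZmZmAHd3dwCIiIgAmZmZAKqqqgC7u7sAzMzMAN3d3QDu7u4A////AJh4mIiZqru7qZqpmYd4mIiJmaq7uZqpmXd4mIiIh4q8yZmqmXd3d4h3d4qrypmZmXd3d3d3d4mauruYmXd3d3d3d3eJqauYiXd3d3d3d3iIiIiIiHd3d3d3d4q6mIiIiHd3d3d3d4mpiIiIiJiZiIh3d4iImIiIiKqpmoh3eamZurqZqKy6qod4mpiHibvMyby7qod4qGZnZ4mqu8vKu6l3dmiZlniZmsu7vMh4d4mYlmeIiMvNzLmaqsp1d1Z4iM3ty6u5mqhkRlZniO7cuqqoiHZVNVVVd9uXeYh2d2RENFeHZql3Z3h2ZlQzRniHeIVEVmd3d2RDR3ZmZ0RDRmZmdmVENmZ3d0RDR2dkVmVEI1eIdjMzRmdUZ2VUFWd2Zg=="/>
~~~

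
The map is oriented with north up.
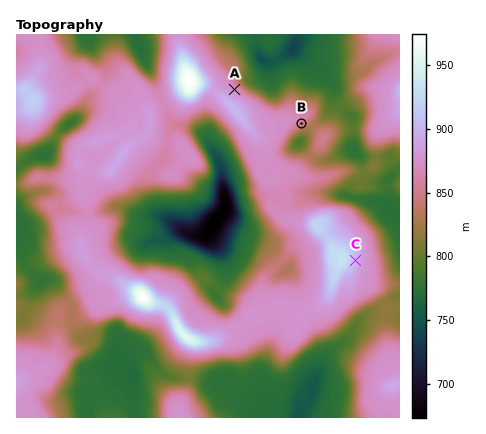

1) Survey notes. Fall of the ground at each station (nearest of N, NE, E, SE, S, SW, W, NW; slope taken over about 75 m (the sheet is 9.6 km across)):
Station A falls NE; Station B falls SE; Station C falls E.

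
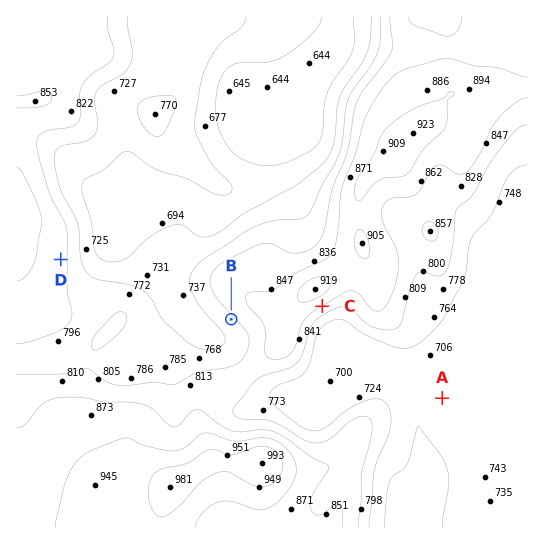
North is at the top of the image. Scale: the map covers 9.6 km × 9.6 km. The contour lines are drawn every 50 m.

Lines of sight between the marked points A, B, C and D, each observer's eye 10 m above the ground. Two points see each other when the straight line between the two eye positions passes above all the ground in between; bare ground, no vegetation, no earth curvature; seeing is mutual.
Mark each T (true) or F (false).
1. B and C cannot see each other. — T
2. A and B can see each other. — F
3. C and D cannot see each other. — T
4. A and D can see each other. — F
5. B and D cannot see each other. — F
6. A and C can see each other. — T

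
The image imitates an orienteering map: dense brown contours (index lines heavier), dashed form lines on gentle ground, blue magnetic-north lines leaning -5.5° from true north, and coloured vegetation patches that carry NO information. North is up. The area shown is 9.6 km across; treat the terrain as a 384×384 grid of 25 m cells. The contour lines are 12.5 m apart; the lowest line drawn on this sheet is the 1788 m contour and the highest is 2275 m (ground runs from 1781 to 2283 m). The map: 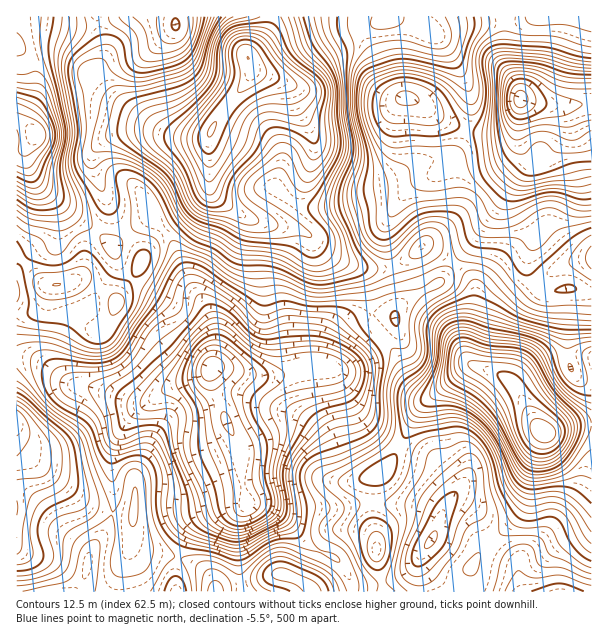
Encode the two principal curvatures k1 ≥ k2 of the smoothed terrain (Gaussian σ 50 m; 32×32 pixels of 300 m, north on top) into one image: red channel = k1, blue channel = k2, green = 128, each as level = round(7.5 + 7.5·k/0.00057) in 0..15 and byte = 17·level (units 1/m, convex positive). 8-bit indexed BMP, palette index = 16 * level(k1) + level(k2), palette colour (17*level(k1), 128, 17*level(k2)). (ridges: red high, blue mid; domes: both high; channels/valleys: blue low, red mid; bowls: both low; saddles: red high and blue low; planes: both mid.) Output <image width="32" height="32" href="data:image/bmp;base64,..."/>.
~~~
<image width="32" height="32" href="data:image/bmp;base64,Qk02CAAAAAAAADYEAAAoAAAAIAAAACAAAAABAAgAAAAAAAAEAAATCwAAEwsAAAABAAAAAAAAAIAAABGAAAAigAAAM4AAAESAAABVgAAAZoAAAHeAAACIgAAAmYAAAKqAAAC7gAAAzIAAAN2AAADugAAA/4AAAACAEQARgBEAIoARADOAEQBEgBEAVYARAGaAEQB3gBEAiIARAJmAEQCqgBEAu4ARAMyAEQDdgBEA7oARAP+AEQAAgCIAEYAiACKAIgAzgCIARIAiAFWAIgBmgCIAd4AiAIiAIgCZgCIAqoAiALuAIgDMgCIA3YAiAO6AIgD/gCIAAIAzABGAMwAigDMAM4AzAESAMwBVgDMAZoAzAHeAMwCIgDMAmYAzAKqAMwC7gDMAzIAzAN2AMwDugDMA/4AzAACARAARgEQAIoBEADOARABEgEQAVYBEAGaARAB3gEQAiIBEAJmARACqgEQAu4BEAMyARADdgEQA7oBEAP+ARAAAgFUAEYBVACKAVQAzgFUARIBVAFWAVQBmgFUAd4BVAIiAVQCZgFUAqoBVALuAVQDMgFUA3YBVAO6AVQD/gFUAAIBmABGAZgAigGYAM4BmAESAZgBVgGYAZoBmAHeAZgCIgGYAmYBmAKqAZgC7gGYAzIBmAN2AZgDugGYA/4BmAACAdwARgHcAIoB3ADOAdwBEgHcAVYB3AGaAdwB3gHcAiIB3AJmAdwCqgHcAu4B3AMyAdwDdgHcA7oB3AP+AdwAAgIgAEYCIACKAiAAzgIgARICIAFWAiABmgIgAd4CIAIiAiACZgIgAqoCIALuAiADMgIgA3YCIAO6AiAD/gIgAAICZABGAmQAigJkAM4CZAESAmQBVgJkAZoCZAHeAmQCIgJkAmYCZAKqAmQC7gJkAzICZAN2AmQDugJkA/4CZAACAqgARgKoAIoCqADOAqgBEgKoAVYCqAGaAqgB3gKoAiICqAJmAqgCqgKoAu4CqAMyAqgDdgKoA7oCqAP+AqgAAgLsAEYC7ACKAuwAzgLsARIC7AFWAuwBmgLsAd4C7AIiAuwCZgLsAqoC7ALuAuwDMgLsA3YC7AO6AuwD/gLsAAIDMABGAzAAigMwAM4DMAESAzABVgMwAZoDMAHeAzACIgMwAmYDMAKqAzAC7gMwAzIDMAN2AzADugMwA/4DMAACA3QARgN0AIoDdADOA3QBEgN0AVYDdAGaA3QB3gN0AiIDdAJmA3QCqgN0Au4DdAMyA3QDdgN0A7oDdAP+A3QAAgO4AEYDuACKA7gAzgO4ARIDuAFWA7gBmgO4Ad4DuAIiA7gCZgO4AqoDuALuA7gDMgO4A3YDuAO6A7gD/gO4AAID/ABGA/wAigP8AM4D/AESA/wBVgP8AZoD/AHeA/wCIgP8AmYD/AKqA/wC7gP8AzID/AN2A/wDugP8A/4D/AJaVpJSWl4endILn2LHn2fb5t4CT44SUppeYmIWWhnWG2di4g4WomJiV1PjY0dj82JSQcNj3cWGnuKiXdZa3lai3l5Z0c5enqNbVx6ahyOmikIKU6fqFYGOmqKeFZJamqJZlhZaEhcjGlXOSclCE1MDHyLfIyMaEcKeYlbWWc3WXl3V2mLeT6LZklYVjMDBgw7WEhKWUppZylZaDpcdkZKaVlpe3p4H4p5a3lYaDYmPXt6enlpaGl3VzdJPF1HSkpoepqLeFkfq4yIWFhoKjtNvb2NjYuZiXp3RigtT2tbGEh5ipp5Sx2dinY3aGc3SUyMiGhrfXt3aWlmBQtvr7xJCXyNm4hlCE6LR1hoVydZOTppeFZbT0c3NzUGPo+/37sPjnpaS2g4KV1qiVYYSop6WmqIZjc/XWhWFyxPb5+vrjx3RRhKSEdHK2uaOSprm4p5aHhJKV2frlo7XG5ubmpaGjglNzk4SGhKOjcKaWhZWFhXVTc7jW1PTXtsbY98VQcJWTgoKio5WXpZMgUYGSo4R0YjFi1LRQ0/v499rqlGCFg3OVx+vZkpXIplBjhcaVdGNjdLX1c0C1/Oi2udnT0femp8bHyfmEYabHknKW6peXlrXX6LdxsvX5p3WVlaSVlcenloV26OiTlLmzg6bYloWGhJSlhYKyxsWjhINic4V0lbenlpTJ56aUdIGEpreFhKaVg5R1hJBworSWhXNzc3PF2NfIpoXF2HRRc5e3lnOWybjH18aXhWGj2Zd1laeGhbWEZLeXdKjps4F1l7d1hcfayObl0/bJtsOWlYZ1l7e3p6eVp5V1prewo5Z1t6jGxsnatmNhtvvJhnSXp4Z1hqe1tqWlpaeVdKC0trX4+Nenx7eVY2GDyNi3hXSWt5elppSCgZLHuIZxgcn89cSGhZTDo3SFhYKUhbaolaPH6siFgoCitfeWYVB0uPnGUlN0pfakYmSGhnR0laaWhIKmpHVgkdX61nFghbSm98eFc3OW+MeUopSXh4aWtoV0YnGEhoJwpPnmtMXoxqf5p7incnT469exkpeop6jIlYKmp5WFhBBh9be2x8jGxvq3h4Vzlff5x4Byh4d2peW0oLe5lZeCcKT3loaouKWU6PeFdJa31vWUUGN2dXOk9uNgcqOEhYWApfeWtsaoloSW9vaGlqjq+oRAU2NzY7b51yBAo5OC2JC1+ZbEk5Wnk3Kz9sjn+Pv4sGBiUWKE9fjCYFGTpIOmkdXquLdiYWNxosf56MaEhMTRw8a1t8j3w4CBhpWnyHWVlaW3yaaEclCk/P/plYV1daOlp7bI2tmksubYxsfIhoZ2pbSllpZkUJH1xtLFqHV1dKaop6eoqLfEtrinl5c="/>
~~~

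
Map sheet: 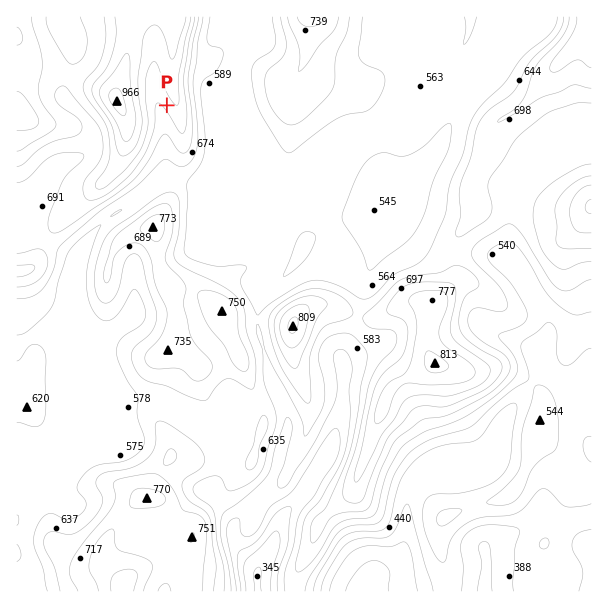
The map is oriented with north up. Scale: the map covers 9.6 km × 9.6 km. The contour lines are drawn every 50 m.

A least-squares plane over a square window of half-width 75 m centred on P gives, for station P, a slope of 16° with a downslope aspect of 236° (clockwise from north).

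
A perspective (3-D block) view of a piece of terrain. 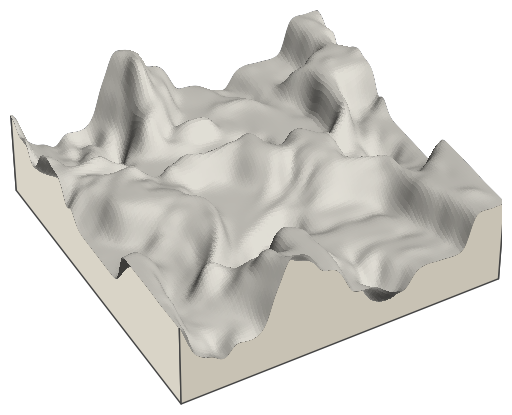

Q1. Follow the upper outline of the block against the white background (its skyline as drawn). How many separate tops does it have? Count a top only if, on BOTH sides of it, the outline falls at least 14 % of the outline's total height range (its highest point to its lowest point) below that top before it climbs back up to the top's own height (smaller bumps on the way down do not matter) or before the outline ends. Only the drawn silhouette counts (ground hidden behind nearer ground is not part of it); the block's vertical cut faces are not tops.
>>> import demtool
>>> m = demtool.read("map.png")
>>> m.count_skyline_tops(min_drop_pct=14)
2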